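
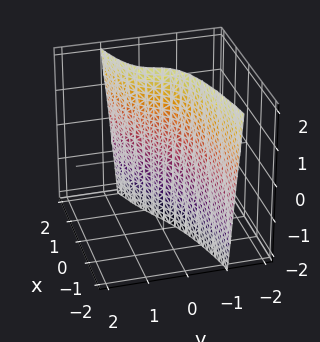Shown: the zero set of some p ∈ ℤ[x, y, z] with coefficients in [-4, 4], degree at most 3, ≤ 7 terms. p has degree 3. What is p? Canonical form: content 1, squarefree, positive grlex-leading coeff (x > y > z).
First, degree: the shape is more complex than any degree-2 surface, so deg p = 3.
Then, checking where it meets the axes: it misses every integer gridline on the z-axis.
Finally, putting this together gives p.

3*y^3 - y*z - 3*x + 3*y + 2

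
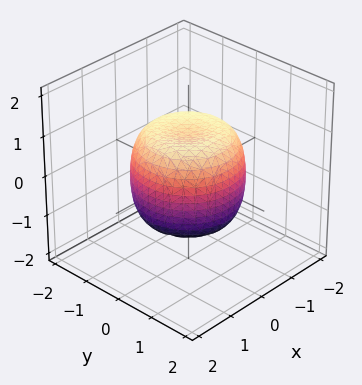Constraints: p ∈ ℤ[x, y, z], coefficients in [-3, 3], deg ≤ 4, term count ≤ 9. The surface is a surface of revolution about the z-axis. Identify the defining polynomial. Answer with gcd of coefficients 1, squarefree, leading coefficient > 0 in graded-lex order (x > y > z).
x^4 + 2*x^2*y^2 + y^4 - x^2 - y^2 + z^2 - 1

First, degree: a generic line meets the surface in up to 4 points, so deg p = 4.
Next, symmetries: the surface is invariant under rotation about z: p = q(x² + y², z).
Next, checking where it meets the axes: a circular section at z = -1 has radius exactly 1; the z-axis gridline crossings are at z ∈ {-1, 1}.
Finally, solving for integer coefficients yields p as stated.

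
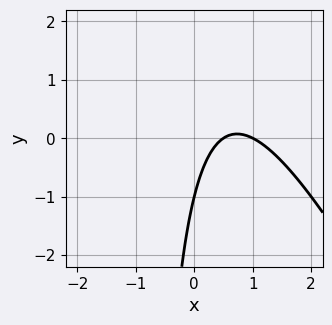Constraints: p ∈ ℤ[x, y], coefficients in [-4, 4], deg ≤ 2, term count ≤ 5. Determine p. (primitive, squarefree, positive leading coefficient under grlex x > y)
2*x^2 + x*y - 3*x + y + 1

First, degree: no degree-1 curve has this shape, so deg p = 2.
Then, reading off the gridlines: it meets the y-axis at y = -1 (among the integer gridlines); it meets the x-axis at x = 1 (among the integer gridlines).
Finally, solving for integer coefficients yields p as stated.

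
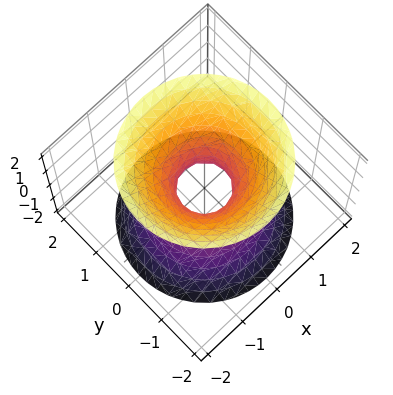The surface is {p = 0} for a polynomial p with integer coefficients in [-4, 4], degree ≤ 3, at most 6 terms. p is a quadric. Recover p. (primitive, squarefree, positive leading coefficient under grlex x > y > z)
3*x^2 + 3*y^2 - 2*z^2 - 1

First, the degree is 2 — an hourglass — one-sheet hyperboloid; a quadric.
Next, symmetries: mirror symmetry z ↦ −z ⇒ only even powers of z; every cross-section ⟂ z is a circle, so x, y appear only via x² + y².
Next, against the integer gridlines: the surface avoids every integer z-axis point in the box; a circular section at z = 1 has radius exactly 1.
Finally, putting this together gives p.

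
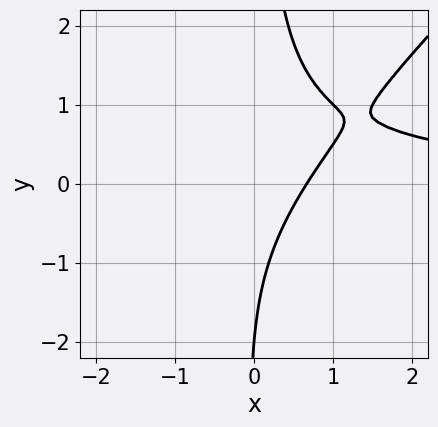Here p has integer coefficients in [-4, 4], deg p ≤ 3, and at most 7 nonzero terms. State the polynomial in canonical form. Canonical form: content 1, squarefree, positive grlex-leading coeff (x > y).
The degree is 3 — a generic line meets the curve in up to 3 points.
From the visible intercepts: one y-axis crossing is at y = -2.
Fitting integer coefficients to these (and the overall shape) gives p.

2*x^2*y - 2*x*y^2 - 3*x + y + 2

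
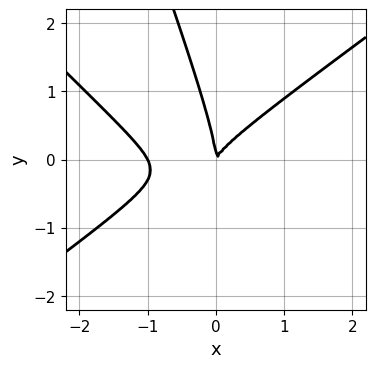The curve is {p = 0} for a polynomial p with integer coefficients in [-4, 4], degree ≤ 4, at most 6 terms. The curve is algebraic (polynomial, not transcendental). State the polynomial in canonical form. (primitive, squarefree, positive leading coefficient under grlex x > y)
(a) deg p = 3. A generic line meets the curve in up to 3 points.
(b) Reading off the gridlines: the x-axis gridline crossings are at x ∈ {-1, 0}; one y-axis crossing is at y = 0.
(c) The integer polynomial consistent with all of this is the stated p.

2*x^3 - 3*x*y^2 - y^3 + 2*x^2 - x*y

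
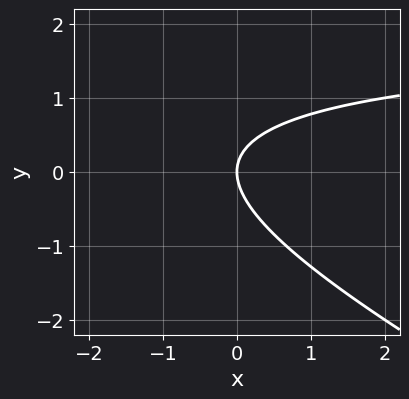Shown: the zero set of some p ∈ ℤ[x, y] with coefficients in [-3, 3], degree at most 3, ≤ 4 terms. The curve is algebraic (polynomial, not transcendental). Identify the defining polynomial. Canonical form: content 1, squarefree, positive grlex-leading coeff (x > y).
(a) deg p = 2. The shape is more complex than any degree-1 curve.
(b) Reading off the gridlines: it meets the x-axis at x = 0 (among the integer gridlines); it crosses the y-axis at the gridline y = 0.
(c) Together with the visible shape, these determine p as stated.

x*y + 2*y^2 - 2*x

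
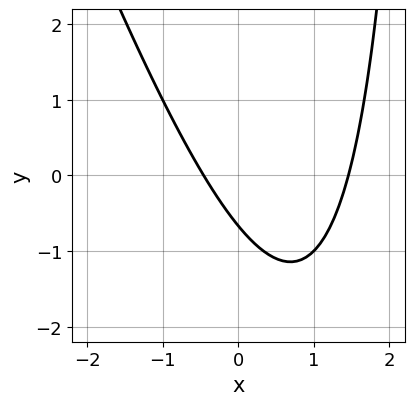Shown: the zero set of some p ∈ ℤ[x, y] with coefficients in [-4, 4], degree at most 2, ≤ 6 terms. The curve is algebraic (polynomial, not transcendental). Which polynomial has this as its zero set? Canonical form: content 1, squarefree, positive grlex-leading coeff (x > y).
3*x^2 + x*y - 3*x - 3*y - 2

1. deg p = 2. A generic line meets the curve in up to 2 points.
2. The integer polynomial consistent with all of this is the stated p.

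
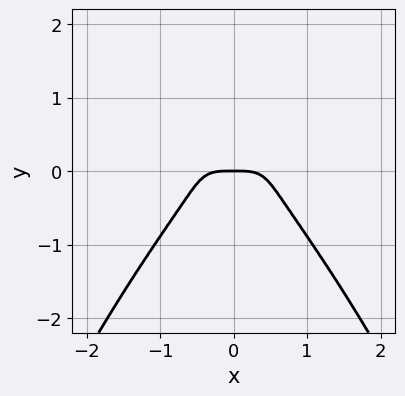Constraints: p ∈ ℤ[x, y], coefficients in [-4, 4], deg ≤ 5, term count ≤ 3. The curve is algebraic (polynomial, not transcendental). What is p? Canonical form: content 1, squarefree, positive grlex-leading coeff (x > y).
3*x^4 + 3*y^3 + y

deg p = 4.
Symmetries: mirror symmetry x ↦ −x ⇒ only even powers of x.
From the axis intercepts and sections: one x-axis crossing is at x = 0; it meets the y-axis at y = 0 (among the integer gridlines).
Matching integer coefficients to the picture gives p.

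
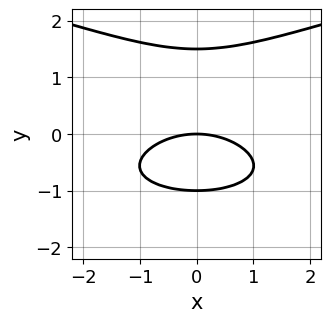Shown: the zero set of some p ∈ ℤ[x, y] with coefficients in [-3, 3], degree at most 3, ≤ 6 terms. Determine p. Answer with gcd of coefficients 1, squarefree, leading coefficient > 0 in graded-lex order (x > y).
(a) deg p = 3. The shape is more complex than any degree-2 curve.
(b) Symmetries: it's symmetric under x → −x, forcing even powers of x.
(c) Checking where it meets the axes: it crosses the x-axis at the gridline x = 0; among the integer gridlines, it crosses the y-axis at y ∈ {-1, 0}.
(d) Together with the visible shape, these determine p as stated.

2*y^3 - x^2 - y^2 - 3*y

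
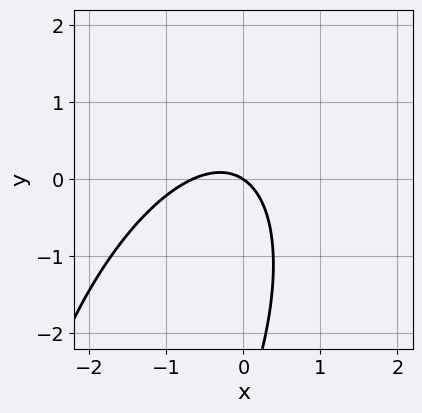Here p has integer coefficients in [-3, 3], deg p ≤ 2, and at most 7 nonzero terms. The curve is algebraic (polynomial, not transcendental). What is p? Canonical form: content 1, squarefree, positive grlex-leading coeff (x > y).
3*x^2 - 2*x*y + y^2 + 2*x + 3*y

1. Degree: a generic line meets the curve in up to 2 points, so deg p = 2.
2. From the axis intercepts and sections: one x-axis crossing is at x = 0; it crosses the y-axis at the gridline y = 0.
3. Putting this together gives p.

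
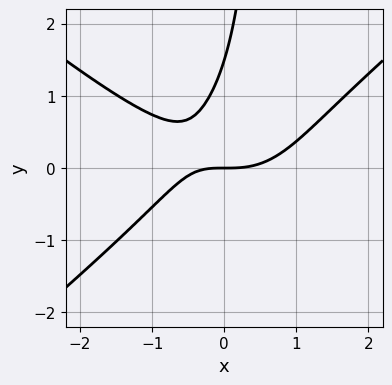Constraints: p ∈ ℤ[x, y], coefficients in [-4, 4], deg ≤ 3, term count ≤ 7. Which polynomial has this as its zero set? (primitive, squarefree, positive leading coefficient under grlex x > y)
2*x^3 - 3*x*y^2 - 2*x*y + 2*y^2 - 3*y

First, the degree is 3 — the shape is more complex than any degree-2 curve.
Then, against the integer gridlines: one y-axis crossing is at y = 0; one x-axis crossing is at x = 0.
Finally, fitting integer coefficients to these (and the overall shape) gives p.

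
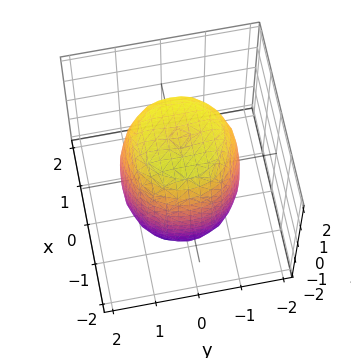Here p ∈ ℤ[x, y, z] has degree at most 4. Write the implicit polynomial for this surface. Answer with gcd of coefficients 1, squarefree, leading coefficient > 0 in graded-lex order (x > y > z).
2*x^4 + 4*x^2*y^2 + 2*y^4 - 2*x^2 - 2*y^2 + z^2 - 3

First, degree: no degree-3 surface has this shape, so deg p = 4.
Next, symmetry: the z-axis is an axis of rotation, so x and y enter only as x² + y².
Then, reading off the gridlines: a circular section at z = 1 has radius between 1 and 2.
Finally, together with the visible shape, these determine p as stated.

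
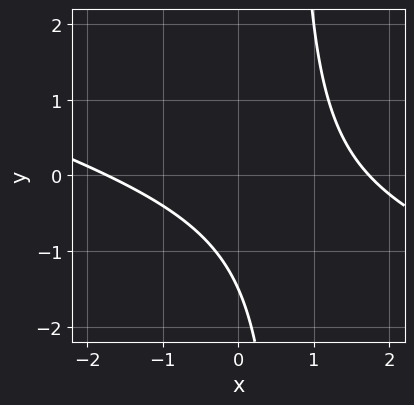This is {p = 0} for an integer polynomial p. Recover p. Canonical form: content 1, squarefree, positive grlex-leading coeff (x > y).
First, the degree is 2 — a generic line meets the curve in up to 2 points.
Finally, solving for integer coefficients yields p as stated.

x^2 + 3*x*y - 2*y - 3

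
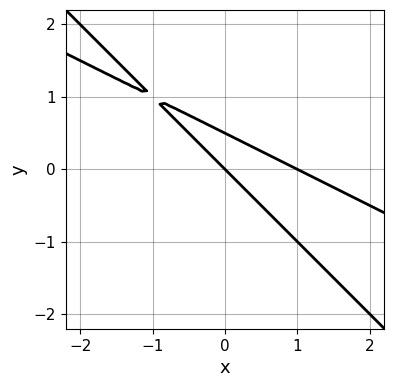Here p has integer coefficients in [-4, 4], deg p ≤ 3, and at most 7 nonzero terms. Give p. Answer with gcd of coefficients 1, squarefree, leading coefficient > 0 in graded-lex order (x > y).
x^2 + 3*x*y + 2*y^2 - x - y

First, degree: no degree-1 curve has this shape, so deg p = 2.
Next, checking where it meets the axes: it meets the y-axis at y = 0 (among the integer gridlines); the x-axis gridline crossings are at x ∈ {0, 1}.
Finally, putting this together gives p.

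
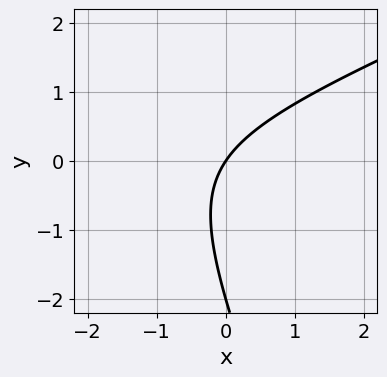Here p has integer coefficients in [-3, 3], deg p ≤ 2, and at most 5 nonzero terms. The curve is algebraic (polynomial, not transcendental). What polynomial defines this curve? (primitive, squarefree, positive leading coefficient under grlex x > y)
deg p = 2.
Observable constraints: among the integer gridlines, it crosses the y-axis at y ∈ {-2, 0}; it crosses the x-axis at the gridline x = 0.
Together with the visible shape, these determine p as stated.

x^2 - 2*x*y - y^2 + 3*x - 2*y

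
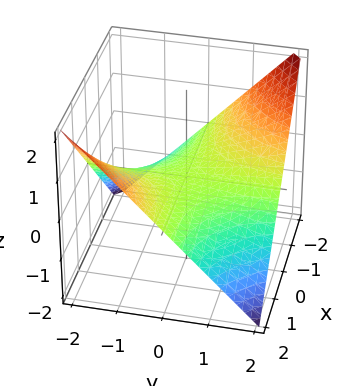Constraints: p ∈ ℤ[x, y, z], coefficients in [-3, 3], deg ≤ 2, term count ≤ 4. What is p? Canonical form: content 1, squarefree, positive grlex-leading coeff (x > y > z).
x*y + 2*z

First, the degree is 2 — a saddle surface; a quadric.
Next, observable constraints: it meets the z-axis at z = 0 (among the integer gridlines); every point of the x-axis in the box is on the surface; the visible y-axis segment lies entirely on the surface.
Finally, the integer polynomial consistent with all of this is the stated p.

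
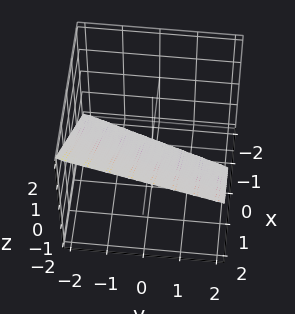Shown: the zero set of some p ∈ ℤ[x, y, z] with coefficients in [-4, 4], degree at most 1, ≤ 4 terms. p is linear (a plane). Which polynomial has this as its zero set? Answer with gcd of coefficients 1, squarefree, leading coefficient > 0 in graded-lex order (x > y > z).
3*x - y - 3*z - 2

First, deg p = 1. The surface is flat (a plane).
Then, from the visible intercepts: it meets the y-axis at y = -2 (among the integer gridlines).
Finally, putting this together gives p.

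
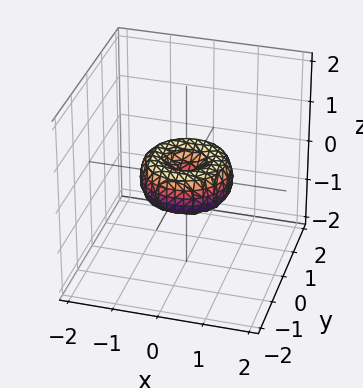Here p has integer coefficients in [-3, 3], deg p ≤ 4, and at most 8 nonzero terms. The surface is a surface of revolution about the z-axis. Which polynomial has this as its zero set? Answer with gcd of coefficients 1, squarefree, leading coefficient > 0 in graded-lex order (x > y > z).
Degree: no degree-3 surface has this shape, so deg p = 4.
Symmetry: the surface is invariant under rotation about z: p = q(x² + y², z).
From the axis intercepts and sections: a circular section at z = 0 has radius exactly 1; among the integer gridlines, it crosses the y-axis at y ∈ {-1, 0, 1}.
Solving for integer coefficients yields p as stated. Check: (-1, 0, 0) on the x-axis lies on the surface, and p(-1, 0, 0) = 0. ✓

x^4 + 2*x^2*y^2 + y^4 - x^2 - y^2 + z^2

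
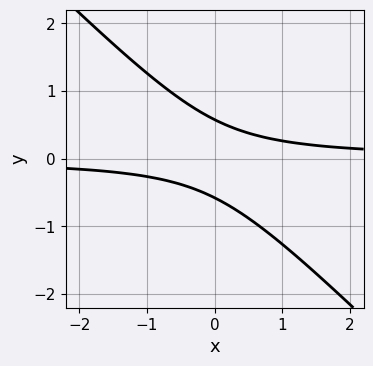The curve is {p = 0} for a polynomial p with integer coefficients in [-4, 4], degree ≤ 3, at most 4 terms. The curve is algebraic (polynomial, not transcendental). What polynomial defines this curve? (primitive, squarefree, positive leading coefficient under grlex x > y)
3*x*y + 3*y^2 - 1

1. The degree is 2 — the shape is more complex than any degree-1 curve.
2. Observable constraints: it misses every integer gridline on the x-axis.
3. Fitting integer coefficients to these (and the overall shape) gives p.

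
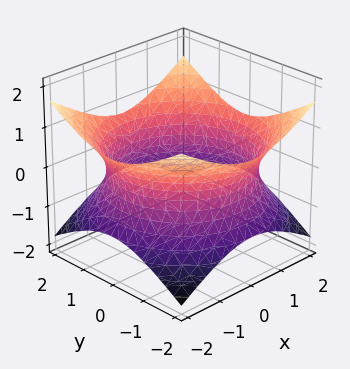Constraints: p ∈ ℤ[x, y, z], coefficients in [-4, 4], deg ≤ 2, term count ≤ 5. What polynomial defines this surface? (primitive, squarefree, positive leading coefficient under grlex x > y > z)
1. The degree is 2 — an hourglass — one-sheet hyperboloid; a quadric.
2. Symmetries: every cross-section ⟂ z is a circle, so x, y appear only via x² + y²; the z ↦ −z reflection is a symmetry, so z appears only in even powers.
3. From the visible intercepts: a circular section at z = 0 has radius between 1 and 2; it misses every integer gridline on the z-axis.
4. Together with the visible shape, these determine p as stated.

x^2 + y^2 - 2*z^2 - 3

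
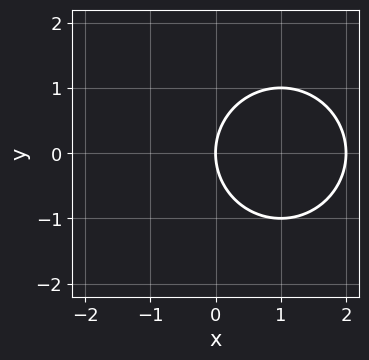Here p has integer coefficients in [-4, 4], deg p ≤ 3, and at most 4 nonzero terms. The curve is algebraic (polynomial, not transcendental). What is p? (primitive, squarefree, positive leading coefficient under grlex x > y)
First, degree: no degree-1 curve has this shape, so deg p = 2.
Next, symmetries: the y ↦ −y reflection is a symmetry, so y appears only in even powers.
Then, reading off the gridlines: among the integer gridlines, it crosses the x-axis at x ∈ {0, 2}; it meets the y-axis at y = 0 (among the integer gridlines).
Finally, together with the visible shape, these determine p as stated.

x^2 + y^2 - 2*x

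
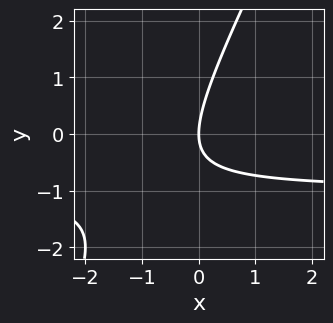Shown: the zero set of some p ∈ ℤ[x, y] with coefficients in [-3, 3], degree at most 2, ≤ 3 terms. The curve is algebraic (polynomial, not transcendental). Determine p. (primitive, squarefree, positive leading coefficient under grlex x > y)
2*x*y - y^2 + 2*x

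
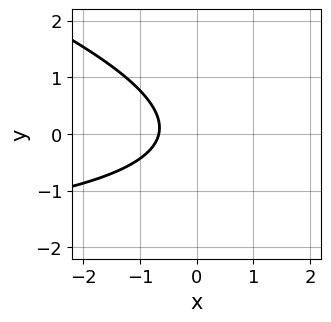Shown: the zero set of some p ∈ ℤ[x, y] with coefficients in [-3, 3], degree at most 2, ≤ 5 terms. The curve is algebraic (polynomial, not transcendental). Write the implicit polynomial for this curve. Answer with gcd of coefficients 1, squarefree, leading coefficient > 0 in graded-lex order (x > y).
x*y + 3*y^2 + 3*x + 2

deg p = 2. A generic line meets the curve in up to 2 points.
Against the integer gridlines: it misses every integer gridline on the y-axis.
Assembling these constraints gives the stated polynomial.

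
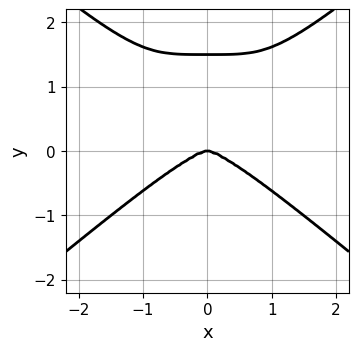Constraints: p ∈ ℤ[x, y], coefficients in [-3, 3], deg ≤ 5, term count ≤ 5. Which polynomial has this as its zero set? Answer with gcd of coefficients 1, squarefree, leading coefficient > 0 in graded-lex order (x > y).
x^4 - 2*y^4 + 3*y^3

First, degree: no degree-3 curve has this shape, so deg p = 4.
Then, symmetries: mirror symmetry x ↦ −x ⇒ only even powers of x.
Next, against the integer gridlines: one x-axis crossing is at x = 0; it meets the y-axis at y = 0 (among the integer gridlines).
Finally, fitting integer coefficients to these (and the overall shape) gives p.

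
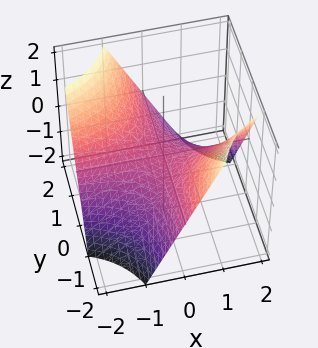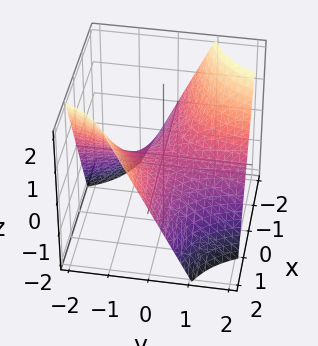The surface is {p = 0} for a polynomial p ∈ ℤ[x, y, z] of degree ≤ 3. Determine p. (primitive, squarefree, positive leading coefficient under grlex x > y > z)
x*y + z

Degree: a hyperbolic paraboloid; a quadric, so deg p = 2.
Reading off the gridlines: every point of the x-axis in the box is on the surface; it meets the z-axis at z = 0 (among the integer gridlines); every point of the y-axis in the box is on the surface.
Together with the visible shape, these determine p as stated.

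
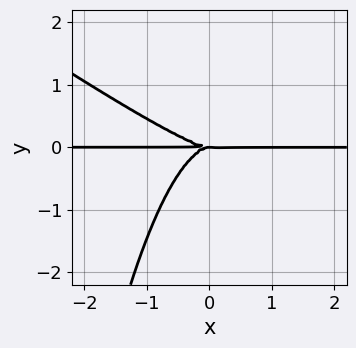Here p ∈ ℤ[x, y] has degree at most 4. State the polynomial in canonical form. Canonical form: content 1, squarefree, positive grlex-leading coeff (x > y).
(a) The degree is 4 — a generic line meets the curve in up to 4 points.
(b) Observable constraints: it crosses the y-axis at the gridline y = 0; every point of the x-axis in the box is on the curve.
(c) Solving for integer coefficients yields p as stated.

2*x^3*y + 3*x^2*y^2 + 3*y^3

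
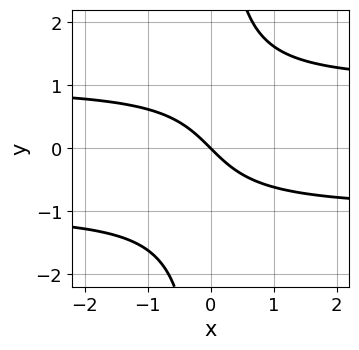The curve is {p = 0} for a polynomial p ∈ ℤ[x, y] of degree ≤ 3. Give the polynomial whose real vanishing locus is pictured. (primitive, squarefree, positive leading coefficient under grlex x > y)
x*y^2 - x - y

The degree is 3 — a generic line meets the curve in up to 3 points.
Checking where it meets the axes: it crosses the x-axis at the gridline x = 0; one y-axis crossing is at y = 0.
Matching integer coefficients to the picture gives p.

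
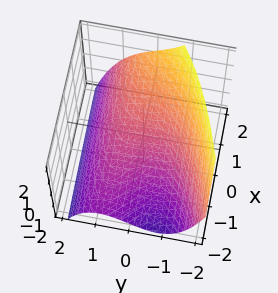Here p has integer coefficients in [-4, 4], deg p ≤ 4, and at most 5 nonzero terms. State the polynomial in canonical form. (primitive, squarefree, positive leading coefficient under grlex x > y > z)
First, deg p = 3.
Next, reading off the gridlines: it crosses the y-axis at the gridline y = 0; it crosses the z-axis at the gridline z = 0; one x-axis crossing is at x = 0.
Finally, these observations pin down the coefficients.

y^3 + x*y - 2*x + 3*z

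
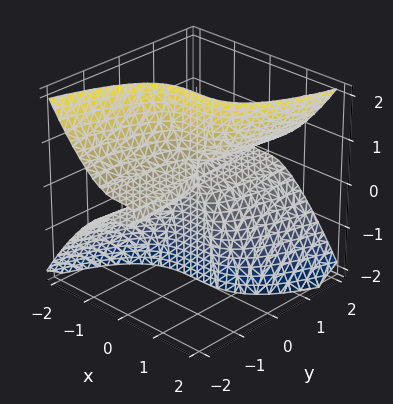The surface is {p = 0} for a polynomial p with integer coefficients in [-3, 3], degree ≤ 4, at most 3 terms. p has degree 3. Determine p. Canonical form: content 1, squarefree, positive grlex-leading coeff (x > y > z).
2*x^3 - 2*y*z^2 + y*z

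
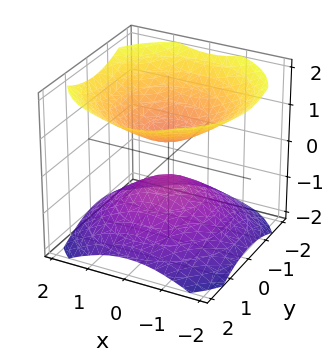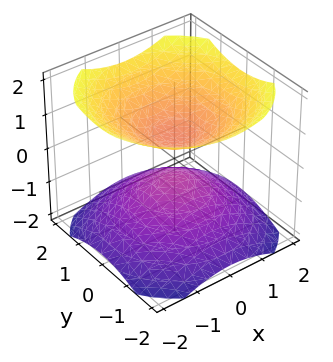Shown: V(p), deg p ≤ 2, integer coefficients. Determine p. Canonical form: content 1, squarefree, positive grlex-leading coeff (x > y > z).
I count 2 distinct pieces. They look like related sheets of one shape, so recover p as a whole.
The degree is 2 — a generic line meets the surface in up to 2 points.
Symmetries: rotational symmetry about the z-axis ⇒ p depends on x, y only through x² + y².
Checking where it meets the axes: the surface avoids every integer y-axis point in the box; the surface avoids every integer x-axis point in the box; a circular section at z = 1 has radius exactly 1.
Solving for integer coefficients yields p as stated.

2*x^2 + 2*y^2 - 3*z^2 + 1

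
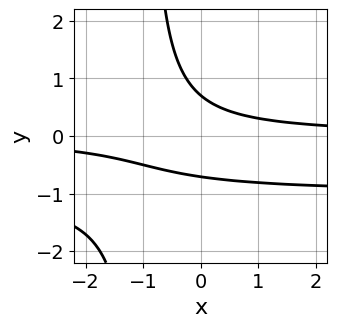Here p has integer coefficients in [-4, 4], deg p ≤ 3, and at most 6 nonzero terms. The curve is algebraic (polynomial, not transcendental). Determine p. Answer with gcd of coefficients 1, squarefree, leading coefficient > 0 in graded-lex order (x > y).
1. deg p = 3. No degree-2 curve has this shape.
2. Reading off the gridlines: no x-intercept at any integer in the box.
3. The integer polynomial consistent with all of this is the stated p.

2*x*y^2 + 2*x*y + 2*y^2 - 1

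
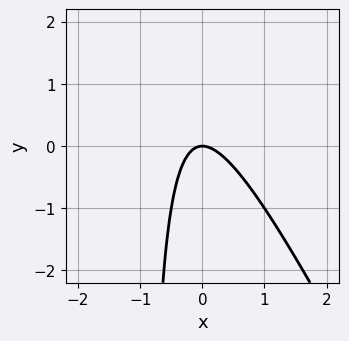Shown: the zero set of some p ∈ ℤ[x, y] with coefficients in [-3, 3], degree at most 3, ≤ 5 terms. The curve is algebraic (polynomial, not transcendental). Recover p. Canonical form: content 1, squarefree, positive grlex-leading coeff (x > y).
2*x^2 + x*y + y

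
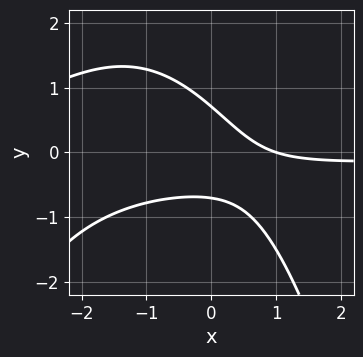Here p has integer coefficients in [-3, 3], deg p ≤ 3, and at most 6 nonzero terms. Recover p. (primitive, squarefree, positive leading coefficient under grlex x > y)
1. The degree is 3 — no degree-2 curve has this shape.
2. From the axis intercepts and sections: one x-axis crossing is at x = 1.
3. The integer polynomial consistent with all of this is the stated p.

x^2*y + 2*x*y + 2*y^2 + x - 1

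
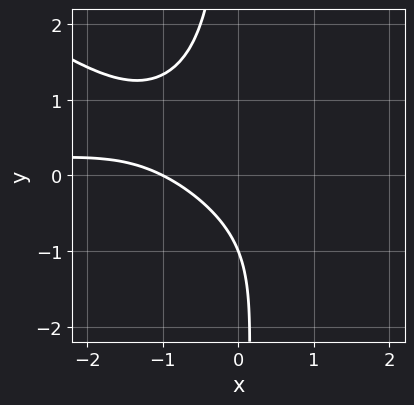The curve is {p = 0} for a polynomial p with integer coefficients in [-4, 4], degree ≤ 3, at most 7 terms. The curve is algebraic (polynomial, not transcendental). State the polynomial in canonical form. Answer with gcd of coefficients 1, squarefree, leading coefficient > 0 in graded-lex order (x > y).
2*x^2*y + 3*x*y^2 + 2*x + 2*y + 2

First, degree: a generic line meets the curve in up to 3 points, so deg p = 3.
Then, reading off the gridlines: one x-axis crossing is at x = -1; it crosses the y-axis at the gridline y = -1.
Finally, putting this together gives p.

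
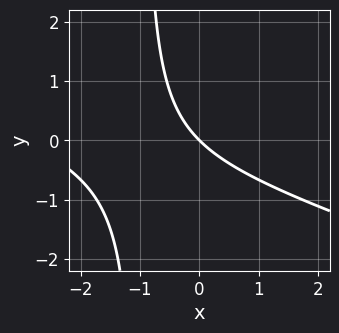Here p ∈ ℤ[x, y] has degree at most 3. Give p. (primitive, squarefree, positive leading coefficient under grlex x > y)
x^2 + 3*x*y + 3*x + 3*y

First, deg p = 2. No degree-1 curve has this shape.
Next, checking where it meets the axes: it crosses the y-axis at the gridline y = 0; one x-axis crossing is at x = 0.
Finally, matching integer coefficients to the picture gives p.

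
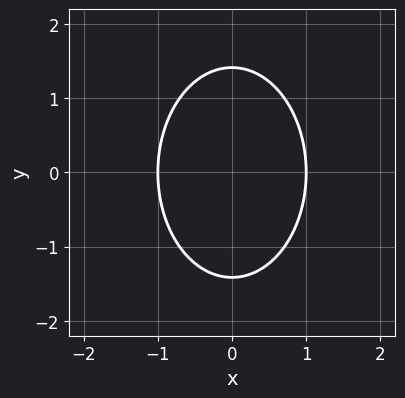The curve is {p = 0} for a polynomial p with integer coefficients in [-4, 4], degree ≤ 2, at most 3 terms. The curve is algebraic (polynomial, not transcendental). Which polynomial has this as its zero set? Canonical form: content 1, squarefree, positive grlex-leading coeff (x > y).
1. The degree is 2 — no degree-1 curve has this shape.
2. Symmetries: the y ↦ −y reflection is a symmetry, so y appears only in even powers; mirror symmetry x ↦ −x ⇒ only even powers of x.
3. From the visible intercepts: the x-axis gridline crossings are at x ∈ {-1, 1}.
4. Fitting integer coefficients to these (and the overall shape) gives p.

2*x^2 + y^2 - 2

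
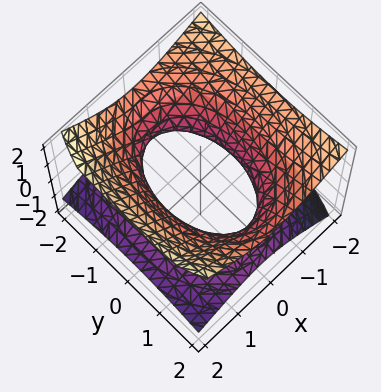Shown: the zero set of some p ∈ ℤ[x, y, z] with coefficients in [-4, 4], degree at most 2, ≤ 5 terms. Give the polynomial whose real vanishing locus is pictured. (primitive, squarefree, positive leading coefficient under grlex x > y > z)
2*x^2 + x*z + y^2 - 3*z^2 - 2

(a) The degree is 2 — a generic line meets the surface in up to 2 points.
(b) From the axis intercepts and sections: it misses every integer gridline on the z-axis; the x-axis gridline crossings are at x ∈ {-1, 1}.
(c) Fitting integer coefficients to these (and the overall shape) gives p.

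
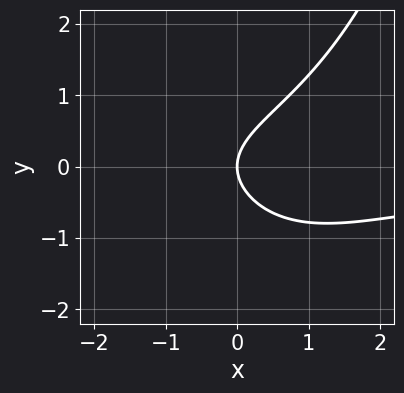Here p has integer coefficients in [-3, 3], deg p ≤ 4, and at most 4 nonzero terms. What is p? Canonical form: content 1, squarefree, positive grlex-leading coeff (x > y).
1. Degree: the shape is more complex than any degree-2 curve, so deg p = 3.
2. Observable constraints: it crosses the y-axis at the gridline y = 0; it crosses the x-axis at the gridline x = 0.
3. Fitting integer coefficients to these (and the overall shape) gives p.

x^2*y - 2*y^2 + 2*x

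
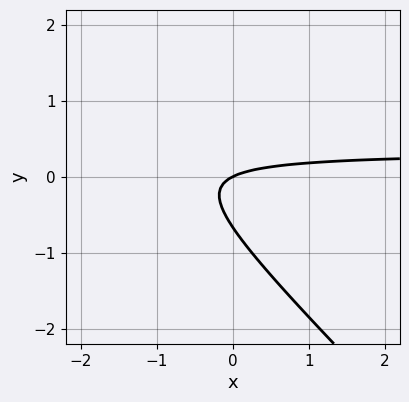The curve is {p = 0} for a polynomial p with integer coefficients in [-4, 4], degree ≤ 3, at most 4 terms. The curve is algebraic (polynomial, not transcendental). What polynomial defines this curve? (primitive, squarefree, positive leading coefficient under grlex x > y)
3*x*y + 3*y^2 - x + 2*y

(a) The degree is 2 — no degree-1 curve has this shape.
(b) Checking where it meets the axes: one x-axis crossing is at x = 0; one y-axis crossing is at y = 0.
(c) Fitting integer coefficients to these (and the overall shape) gives p.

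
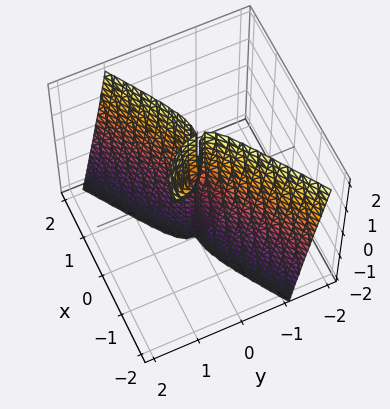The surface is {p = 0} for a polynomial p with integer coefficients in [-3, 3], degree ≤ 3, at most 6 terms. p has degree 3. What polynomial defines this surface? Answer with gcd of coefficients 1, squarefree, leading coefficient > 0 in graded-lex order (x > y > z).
x^3 - x*y^2 - x*y*z - 2*y^3

I count 2 distinct pieces. Treating them together as one polynomial.
deg p = 3. No degree-2 surface has this shape.
Observable constraints: it crosses the x-axis at the gridline x = 0; every point of the z-axis in the box is on the surface; it crosses the y-axis at the gridline y = 0.
These observations pin down the coefficients.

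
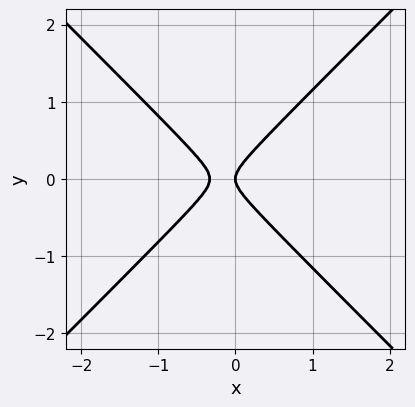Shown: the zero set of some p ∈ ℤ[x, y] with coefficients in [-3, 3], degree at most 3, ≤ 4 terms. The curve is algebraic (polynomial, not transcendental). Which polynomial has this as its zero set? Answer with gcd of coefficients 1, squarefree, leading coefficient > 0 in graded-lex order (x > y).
3*x^2 - 3*y^2 + x

(a) The degree is 2 — a generic line meets the curve in up to 2 points.
(b) Symmetries: mirror symmetry y ↦ −y ⇒ only even powers of y.
(c) From the axis intercepts and sections: one x-axis crossing is at x = 0; it meets the y-axis at y = 0 (among the integer gridlines).
(d) Solving for integer coefficients yields p as stated.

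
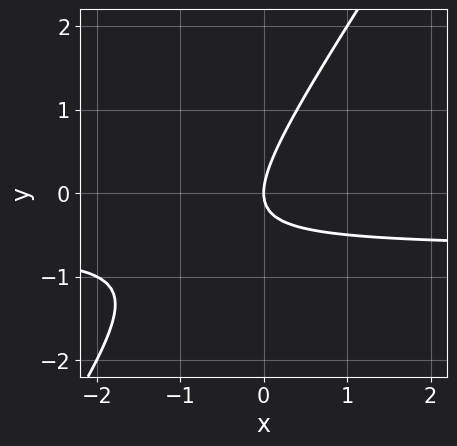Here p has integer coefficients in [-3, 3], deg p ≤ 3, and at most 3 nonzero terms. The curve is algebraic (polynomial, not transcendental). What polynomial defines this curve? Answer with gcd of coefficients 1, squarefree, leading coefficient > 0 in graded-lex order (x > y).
3*x*y - 2*y^2 + 2*x

First, the degree is 2 — a generic line meets the curve in up to 2 points.
Then, observable constraints: it crosses the y-axis at the gridline y = 0; one x-axis crossing is at x = 0.
Finally, matching integer coefficients to the picture gives p.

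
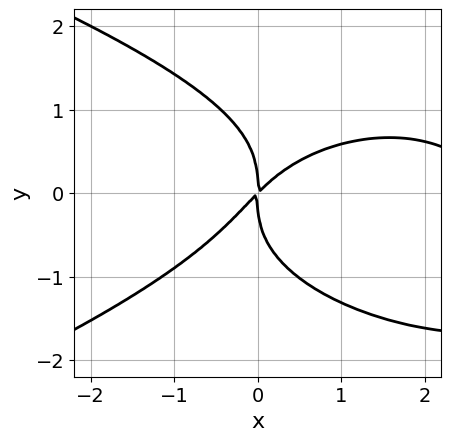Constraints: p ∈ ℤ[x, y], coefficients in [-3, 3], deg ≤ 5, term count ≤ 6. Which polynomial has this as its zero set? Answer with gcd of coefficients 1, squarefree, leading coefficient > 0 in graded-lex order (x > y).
(a) Degree: a generic line meets the curve in up to 4 points, so deg p = 4.
(b) Checking where it meets the axes: it crosses the x-axis at the gridline x = 0; one y-axis crossing is at y = 0.
(c) Matching integer coefficients to the picture gives p.

2*y^4 + x^3 - 3*x^2 + 3*x*y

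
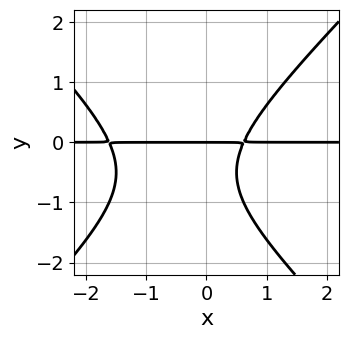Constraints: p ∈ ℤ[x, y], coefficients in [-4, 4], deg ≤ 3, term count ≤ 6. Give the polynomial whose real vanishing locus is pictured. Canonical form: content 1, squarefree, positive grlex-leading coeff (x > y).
x^2*y - y^3 + x*y - y^2 - y

First, deg p = 3. No degree-2 curve has this shape.
Next, checking where it meets the axes: every point of the x-axis in the box is on the curve; one y-axis crossing is at y = 0.
Finally, these observations pin down the coefficients.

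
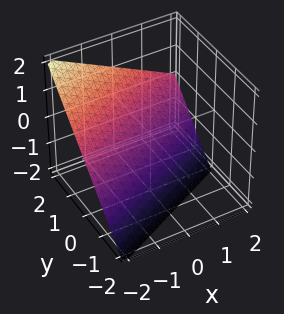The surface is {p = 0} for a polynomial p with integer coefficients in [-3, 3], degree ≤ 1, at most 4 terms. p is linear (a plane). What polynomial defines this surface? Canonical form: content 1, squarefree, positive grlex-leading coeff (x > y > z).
(a) The degree is 1 — every cross-section is a straight line — this is a plane.
(b) Observable constraints: one y-axis crossing is at y = 1; it meets the z-axis at z = -1 (among the integer gridlines); it crosses the x-axis at the gridline x = -2.
(c) Assembling these constraints gives the stated polynomial.

x - 2*y + 2*z + 2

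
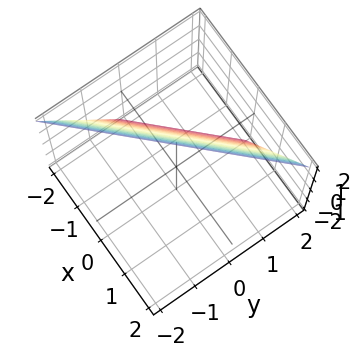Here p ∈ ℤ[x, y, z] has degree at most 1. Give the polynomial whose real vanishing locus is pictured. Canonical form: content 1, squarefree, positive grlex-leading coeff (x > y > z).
(a) deg p = 1. Every cross-section is a straight line — this is a plane.
(b) Checking where it meets the axes: it meets the z-axis at z = 2 (among the integer gridlines); it crosses the x-axis at the gridline x = -1; it meets the y-axis at y = 1 (among the integer gridlines).
(c) Together with the visible shape, these determine p as stated.

2*x - 2*y - z + 2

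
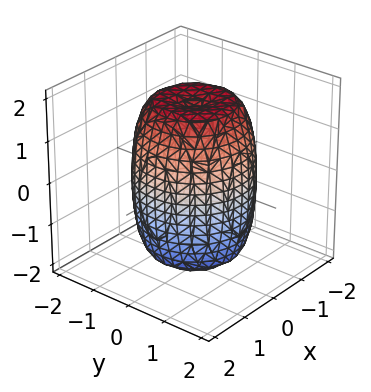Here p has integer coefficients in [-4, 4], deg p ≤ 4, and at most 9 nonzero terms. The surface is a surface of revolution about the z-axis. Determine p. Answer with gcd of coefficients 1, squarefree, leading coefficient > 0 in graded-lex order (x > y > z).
2*x^4 + 4*x^2*y^2 + 2*y^4 - 2*x^2 - 2*y^2 + z^2 - 3

The degree is 4 — a generic line meets the surface in up to 4 points.
By symmetry, the surface is invariant under rotation about z: p = q(x² + y², z).
From the axis intercepts and sections: a circular section at z = -1 has radius between 1 and 2.
Assembling these constraints gives the stated polynomial.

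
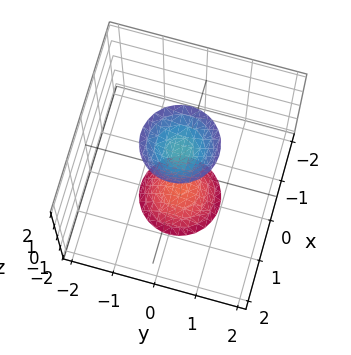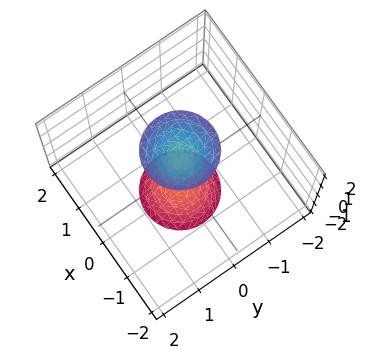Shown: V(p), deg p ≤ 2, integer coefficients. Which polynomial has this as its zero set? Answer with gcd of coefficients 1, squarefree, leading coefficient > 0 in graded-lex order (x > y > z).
(a) The picture has 2 separate pieces. They look like related sheets of one shape, so recover p as a whole.
(b) deg p = 2. Two sheets facing apart; a quadric.
(c) Symmetries: rotational symmetry about the z-axis ⇒ p depends on x, y only through x² + y²; the z ↦ −z reflection is a symmetry, so z appears only in even powers.
(d) From the visible intercepts: the surface avoids every integer y-axis point in the box; a circular section at z = 2 has radius between 0 and 1; the surface avoids every integer x-axis point in the box.
(e) Matching integer coefficients to the picture gives p.

3*x^2 + 3*y^2 - z^2 + 2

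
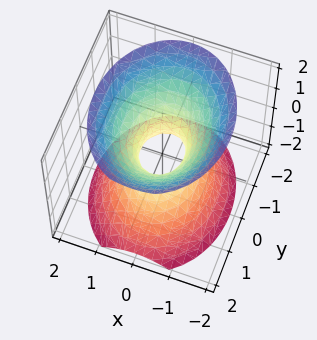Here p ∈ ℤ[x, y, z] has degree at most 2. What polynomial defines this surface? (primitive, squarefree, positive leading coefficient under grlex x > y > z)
1. Degree: an hourglass — one-sheet hyperboloid; a quadric, so deg p = 2.
2. Symmetries: mirror symmetry z ↦ −z ⇒ only even powers of z; the y ↦ −y reflection is a symmetry, so y appears only in even powers; mirror symmetry x ↦ −x ⇒ only even powers of x.
3. From the visible intercepts: no z-intercept at any integer in the box.
4. Fitting integer coefficients to these (and the overall shape) gives p.

3*x^2 + 2*y^2 - 2*z^2 - 1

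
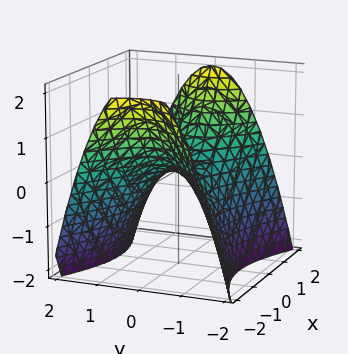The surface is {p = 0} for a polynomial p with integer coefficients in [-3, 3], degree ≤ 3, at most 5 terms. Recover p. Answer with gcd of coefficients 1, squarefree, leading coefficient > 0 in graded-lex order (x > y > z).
x^2 - 2*y^2 - 2*z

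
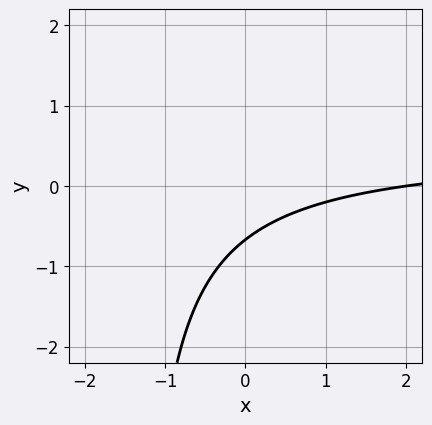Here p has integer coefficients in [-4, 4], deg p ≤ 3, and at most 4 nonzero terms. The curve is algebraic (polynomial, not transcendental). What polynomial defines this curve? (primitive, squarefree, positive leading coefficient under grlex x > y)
The degree is 2 — no degree-1 curve has this shape.
From the visible intercepts: it crosses the x-axis at the gridline x = 2.
Assembling these constraints gives the stated polynomial.

2*x*y - x + 3*y + 2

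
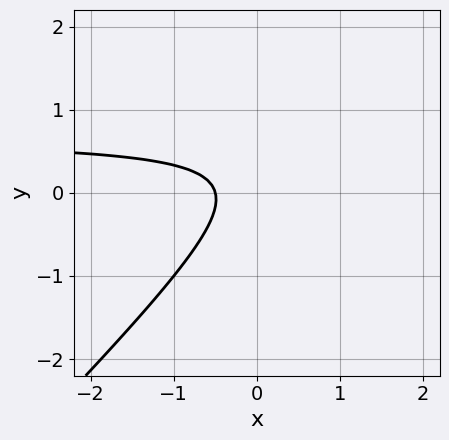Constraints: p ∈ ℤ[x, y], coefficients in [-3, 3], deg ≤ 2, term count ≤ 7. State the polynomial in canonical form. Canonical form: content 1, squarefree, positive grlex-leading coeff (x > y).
3*x*y - 3*y^2 - 2*x + y - 1

First, degree: no degree-1 curve has this shape, so deg p = 2.
Next, reading off the gridlines: no y-intercept at any integer in the box.
Finally, assembling these constraints gives the stated polynomial.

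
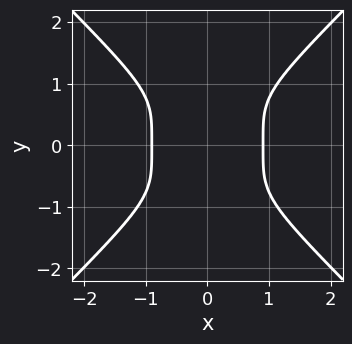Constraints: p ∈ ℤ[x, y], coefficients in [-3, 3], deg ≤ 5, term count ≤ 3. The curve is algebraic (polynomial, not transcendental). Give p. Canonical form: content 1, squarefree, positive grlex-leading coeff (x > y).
1. Degree: a generic line meets the curve in up to 4 points, so deg p = 4.
2. Symmetries: it's symmetric under x → −x, forcing even powers of x; it's symmetric under y → −y, forcing even powers of y.
3. Observable constraints: it misses every integer gridline on the y-axis.
4. Together with the visible shape, these determine p as stated.

3*x^4 - 3*y^4 - 2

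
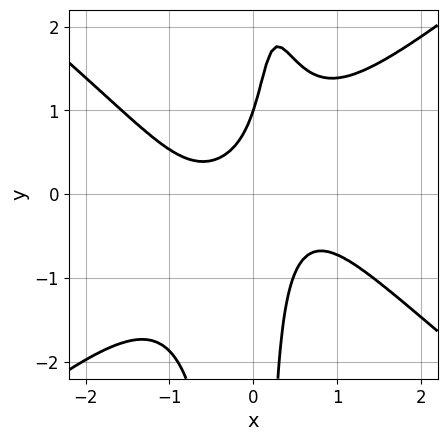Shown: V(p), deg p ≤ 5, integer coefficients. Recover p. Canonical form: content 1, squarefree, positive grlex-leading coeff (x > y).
First, deg p = 4. A generic line meets the curve in up to 4 points.
Next, reading off the gridlines: it crosses the y-axis at the gridline y = 1; the curve avoids every integer x-axis point in the box.
Finally, these observations pin down the coefficients.

2*x^4 - 3*x^2*y^2 + 3*x*y - y + 1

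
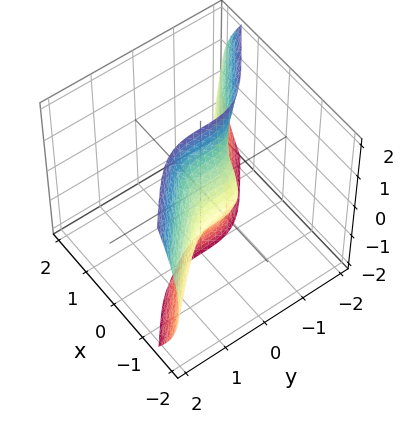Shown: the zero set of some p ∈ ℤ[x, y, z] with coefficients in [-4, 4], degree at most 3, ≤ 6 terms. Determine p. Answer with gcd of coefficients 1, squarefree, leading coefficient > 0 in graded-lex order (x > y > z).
3*x^3 + 3*x*z^2 + 3*y^3 + 1

1. Degree: no degree-2 surface has this shape, so deg p = 3.
2. Checking where it meets the axes: it misses every integer gridline on the z-axis.
3. Fitting integer coefficients to these (and the overall shape) gives p.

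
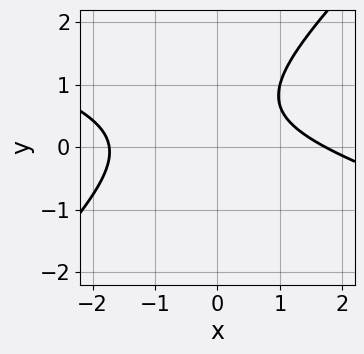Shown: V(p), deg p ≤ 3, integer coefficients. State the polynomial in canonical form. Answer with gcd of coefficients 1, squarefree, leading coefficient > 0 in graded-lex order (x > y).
x^2 + 2*x*y - 3*y^2 + 3*y - 3

1. deg p = 2. No degree-1 curve has this shape.
2. Observable constraints: it misses every integer gridline on the y-axis.
3. Together with the visible shape, these determine p as stated.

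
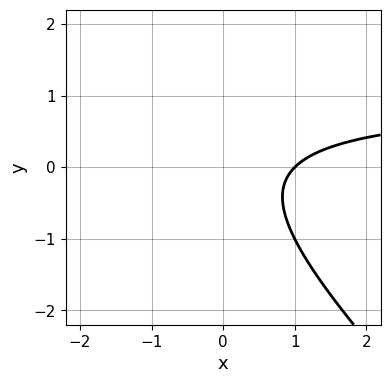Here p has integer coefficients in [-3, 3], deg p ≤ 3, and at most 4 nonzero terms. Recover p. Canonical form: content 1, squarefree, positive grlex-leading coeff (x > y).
x*y + y^2 - x + 1

1. Degree: no degree-1 curve has this shape, so deg p = 2.
2. Observable constraints: it meets the x-axis at x = 1 (among the integer gridlines); no y-intercept at any integer in the box.
3. These observations pin down the coefficients.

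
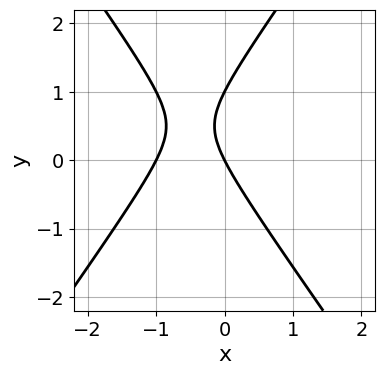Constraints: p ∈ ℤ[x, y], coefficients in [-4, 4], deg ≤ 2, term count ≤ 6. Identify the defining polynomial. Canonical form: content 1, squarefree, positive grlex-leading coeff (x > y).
2*x^2 - y^2 + 2*x + y

(a) The degree is 2 — a generic line meets the curve in up to 2 points.
(b) Observable constraints: among the integer gridlines, it crosses the x-axis at x ∈ {-1, 0}; the y-axis gridline crossings are at y ∈ {0, 1}.
(c) Fitting integer coefficients to these (and the overall shape) gives p.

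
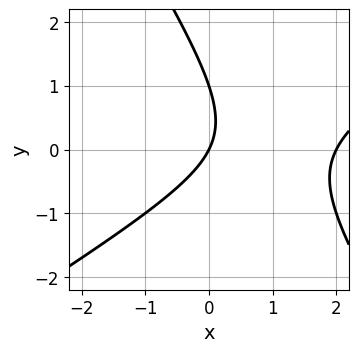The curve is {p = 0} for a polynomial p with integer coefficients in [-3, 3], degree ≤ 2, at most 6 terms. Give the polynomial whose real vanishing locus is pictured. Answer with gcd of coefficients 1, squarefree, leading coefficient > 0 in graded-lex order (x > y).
x^2 - x*y - y^2 - 2*x + y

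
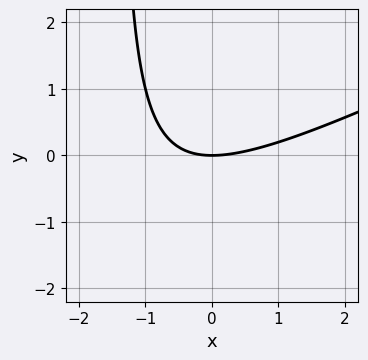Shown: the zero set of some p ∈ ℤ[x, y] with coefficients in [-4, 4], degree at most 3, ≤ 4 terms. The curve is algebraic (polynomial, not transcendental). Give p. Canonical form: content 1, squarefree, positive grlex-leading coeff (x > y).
x^2 - 2*x*y - 3*y

The degree is 2 — no degree-1 curve has this shape.
From the axis intercepts and sections: one y-axis crossing is at y = 0; one x-axis crossing is at x = 0.
Putting this together gives p.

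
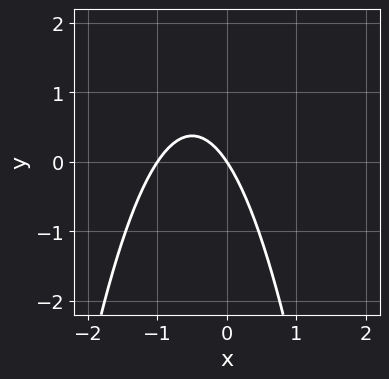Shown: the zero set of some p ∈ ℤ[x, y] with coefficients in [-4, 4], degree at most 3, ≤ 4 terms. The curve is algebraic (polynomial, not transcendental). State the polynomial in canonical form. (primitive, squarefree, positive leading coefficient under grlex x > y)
Degree: a generic line meets the curve in up to 2 points, so deg p = 2.
Against the integer gridlines: it crosses the y-axis at the gridline y = 0; among the integer gridlines, it crosses the x-axis at x ∈ {-1, 0}.
Together with the visible shape, these determine p as stated.

3*x^2 + 3*x + 2*y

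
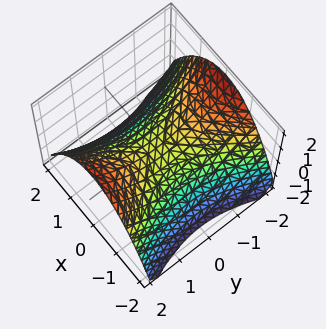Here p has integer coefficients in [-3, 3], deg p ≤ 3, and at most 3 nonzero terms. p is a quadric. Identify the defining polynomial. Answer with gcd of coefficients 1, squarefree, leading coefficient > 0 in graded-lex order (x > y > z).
2*x^2 - y^2 + 3*z

(a) Degree: a hyperbolic paraboloid; a quadric, so deg p = 2.
(b) Symmetries: the y ↦ −y reflection is a symmetry, so y appears only in even powers; it's symmetric under x → −x, forcing even powers of x.
(c) From the visible intercepts: it crosses the x-axis at the gridline x = 0; it meets the z-axis at z = 0 (among the integer gridlines); one y-axis crossing is at y = 0.
(d) Matching integer coefficients to the picture gives p.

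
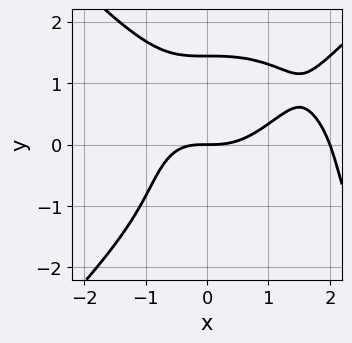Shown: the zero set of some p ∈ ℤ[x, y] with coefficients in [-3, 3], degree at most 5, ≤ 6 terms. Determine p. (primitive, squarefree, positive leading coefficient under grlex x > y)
x^4 - y^4 - 2*x^3 + 3*y

(a) The degree is 4 — the shape is more complex than any degree-3 curve.
(b) Against the integer gridlines: among the integer gridlines, it crosses the x-axis at x ∈ {0, 2}; one y-axis crossing is at y = 0.
(c) Matching integer coefficients to the picture gives p.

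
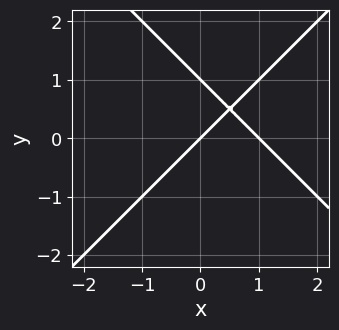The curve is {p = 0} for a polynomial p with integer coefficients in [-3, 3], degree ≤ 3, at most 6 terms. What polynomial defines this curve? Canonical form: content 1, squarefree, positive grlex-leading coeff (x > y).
x^2 - y^2 - x + y

The degree is 2 — the shape is more complex than any degree-1 curve.
Reading off the gridlines: among the integer gridlines, it crosses the y-axis at y ∈ {0, 1}; the x-axis gridline crossings are at x ∈ {0, 1}.
Solving for integer coefficients yields p as stated.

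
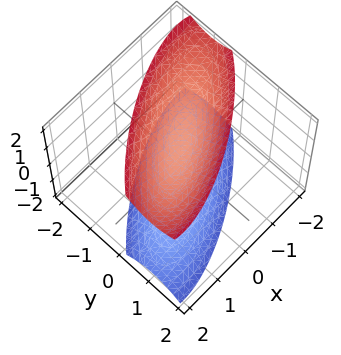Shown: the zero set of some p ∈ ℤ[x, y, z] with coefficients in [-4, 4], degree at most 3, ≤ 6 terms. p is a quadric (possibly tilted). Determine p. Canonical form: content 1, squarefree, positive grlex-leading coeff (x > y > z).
(a) The picture has 2 separate pieces. They look like related sheets of one shape, so recover p as a whole.
(b) The degree is 2 — a generic line meets the surface in up to 2 points.
(c) From the axis intercepts and sections: no x-intercept at any integer in the box; no y-intercept at any integer in the box.
(d) Together with the visible shape, these determine p as stated. Check: (0, 0, 1) on the z-axis lies on the surface, and p(0, 0, 1) = 0. ✓

x^2 - 2*x*y + 2*y^2 - z^2 + 1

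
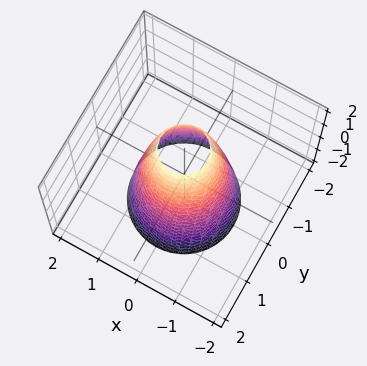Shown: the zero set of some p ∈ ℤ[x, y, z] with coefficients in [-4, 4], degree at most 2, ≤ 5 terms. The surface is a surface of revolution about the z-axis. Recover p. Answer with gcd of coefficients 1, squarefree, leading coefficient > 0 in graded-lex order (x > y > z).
1. Degree: a generic line meets the surface in up to 2 points, so deg p = 2.
2. Symmetries: rotational symmetry about the z-axis ⇒ p depends on x, y only through x² + y².
3. Reading off the gridlines: the y-axis gridline crossings are at y ∈ {-1, 1}; a circular section at z = 2 has radius between 0 and 1.
4. Together with the visible shape, these determine p as stated. Check: (1, 0, 0) on the x-axis lies on the surface, and p(1, 0, 0) = 0. ✓

3*x^2 + 3*y^2 + z - 3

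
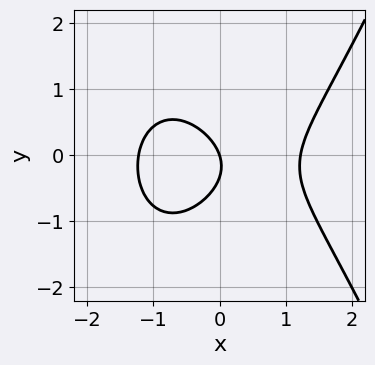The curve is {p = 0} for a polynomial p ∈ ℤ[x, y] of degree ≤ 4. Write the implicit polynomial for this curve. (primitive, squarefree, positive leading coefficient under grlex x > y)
1. Degree: the shape is more complex than any degree-2 curve, so deg p = 3.
2. From the visible intercepts: it crosses the y-axis at the gridline y = 0; it meets the x-axis at x = 0 (among the integer gridlines).
3. Assembling these constraints gives the stated polynomial.

2*x^3 - 3*y^2 - 3*x - y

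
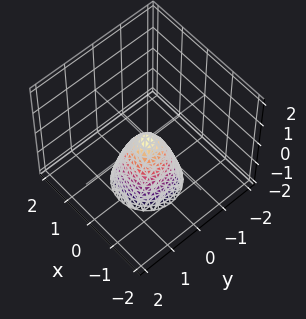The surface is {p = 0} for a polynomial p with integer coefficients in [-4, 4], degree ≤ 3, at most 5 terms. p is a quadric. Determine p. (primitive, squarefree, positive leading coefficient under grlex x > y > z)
The degree is 2 — a single bowl opening along one axis; a quadric.
Symmetries: rotational symmetry about the z-axis ⇒ p depends on x, y only through x² + y².
From the axis intercepts and sections: one y-axis crossing is at y = 0; a circular section at z = -2 has radius exactly 1.
The integer polynomial consistent with all of this is the stated p.

2*x^2 + 2*y^2 + z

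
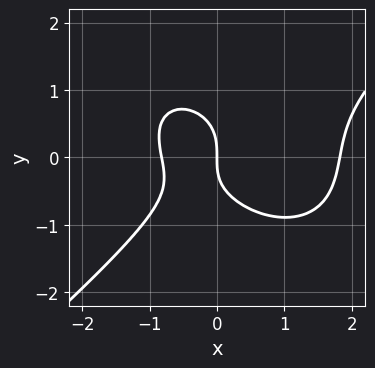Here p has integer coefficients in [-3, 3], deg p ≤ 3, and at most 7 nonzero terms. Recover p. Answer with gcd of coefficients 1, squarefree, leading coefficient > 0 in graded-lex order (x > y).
2*x^3 - 3*y^3 - 2*x^2 - x*y - 3*x

(a) Degree: the shape is more complex than any degree-2 curve, so deg p = 3.
(b) Observable constraints: one x-axis crossing is at x = 0; it meets the y-axis at y = 0 (among the integer gridlines).
(c) Solving for integer coefficients yields p as stated.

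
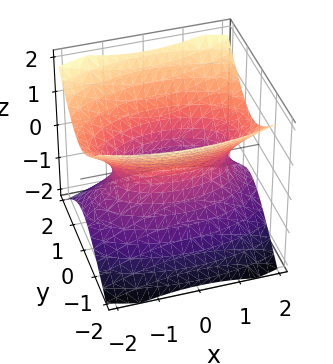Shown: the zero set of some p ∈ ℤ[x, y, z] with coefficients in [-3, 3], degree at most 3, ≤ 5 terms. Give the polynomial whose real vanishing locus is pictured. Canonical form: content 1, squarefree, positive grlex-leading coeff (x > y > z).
(a) Degree: an hourglass — one-sheet hyperboloid; a quadric, so deg p = 2.
(b) Symmetries: mirror symmetry x ↦ −x ⇒ only even powers of x; mirror symmetry z ↦ −z ⇒ only even powers of z; it's symmetric under y → −y, forcing even powers of y.
(c) Observable constraints: the surface avoids every integer z-axis point in the box.
(d) Solving for integer coefficients yields p as stated.

x^2 + 3*y^2 - 3*z^2 - 2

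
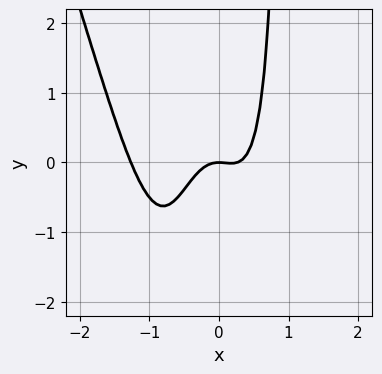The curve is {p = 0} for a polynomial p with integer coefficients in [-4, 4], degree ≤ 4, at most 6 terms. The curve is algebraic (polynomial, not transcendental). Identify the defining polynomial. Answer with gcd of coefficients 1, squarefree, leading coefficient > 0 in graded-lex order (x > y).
(a) deg p = 4. A generic line meets the curve in up to 4 points.
(b) Reading off the gridlines: it meets the y-axis at y = 0 (among the integer gridlines); it meets the x-axis at x = 0 (among the integer gridlines).
(c) Fitting integer coefficients to these (and the overall shape) gives p.

3*x^4 + x^3*y + 3*x^3 - x^2 - y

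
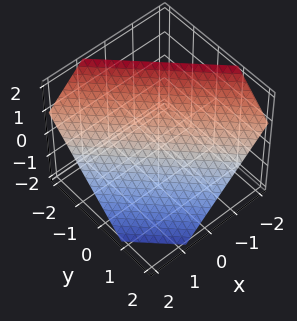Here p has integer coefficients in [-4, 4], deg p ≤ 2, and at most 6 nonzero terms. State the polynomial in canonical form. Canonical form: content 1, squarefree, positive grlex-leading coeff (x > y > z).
3*x + 3*y + 3*z - 2

The degree is 1 — every cross-section is a straight line — this is a plane.
The integer polynomial consistent with all of this is the stated p.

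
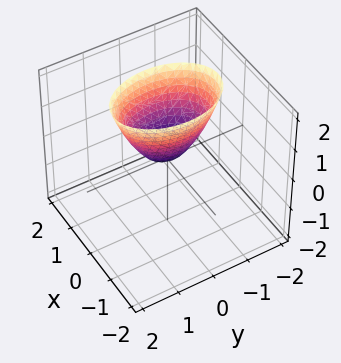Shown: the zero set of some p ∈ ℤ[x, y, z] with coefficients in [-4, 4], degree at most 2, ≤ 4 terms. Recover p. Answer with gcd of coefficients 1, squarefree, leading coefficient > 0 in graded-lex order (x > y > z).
1. The degree is 2 — a single bowl opening along one axis; a quadric.
2. Symmetries: the y ↦ −y reflection is a symmetry, so y appears only in even powers; the x ↦ −x reflection is a symmetry, so x appears only in even powers.
3. Against the integer gridlines: it meets the y-axis at y = 0 (among the integer gridlines); it crosses the x-axis at the gridline x = 0; it meets the z-axis at z = 0 (among the integer gridlines).
4. Putting this together gives p.

2*x^2 + y^2 - z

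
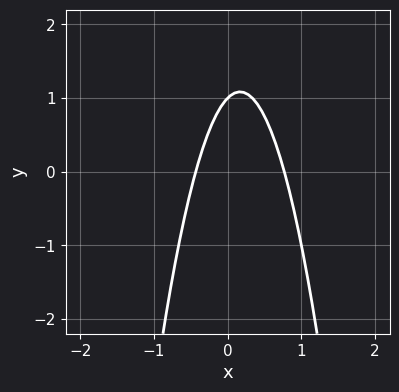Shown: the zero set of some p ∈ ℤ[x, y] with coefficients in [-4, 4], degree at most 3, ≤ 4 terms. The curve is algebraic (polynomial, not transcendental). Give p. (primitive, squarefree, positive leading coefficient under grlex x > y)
3*x^2 - x + y - 1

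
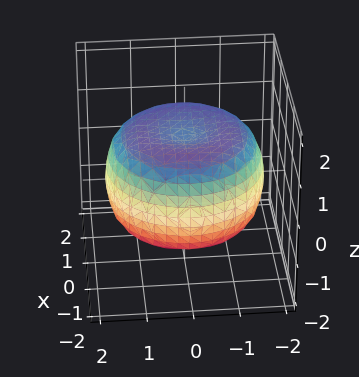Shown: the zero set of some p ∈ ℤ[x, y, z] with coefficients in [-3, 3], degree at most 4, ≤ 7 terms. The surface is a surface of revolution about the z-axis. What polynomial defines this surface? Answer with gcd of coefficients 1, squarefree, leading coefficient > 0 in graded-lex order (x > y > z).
x^4 + 2*x^2*y^2 + y^4 - 2*x^2 - 2*y^2 + 3*z^2 - 3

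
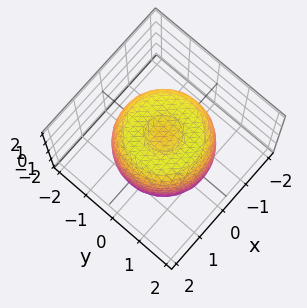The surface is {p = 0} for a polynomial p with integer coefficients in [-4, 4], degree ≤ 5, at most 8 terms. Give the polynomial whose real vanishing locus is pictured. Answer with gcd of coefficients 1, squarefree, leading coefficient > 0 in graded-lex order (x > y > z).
2*x^4 + 4*x^2*y^2 + 2*y^4 - 3*x^2 - 3*y^2 + 2*z^2 - 2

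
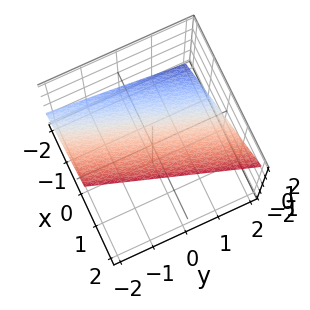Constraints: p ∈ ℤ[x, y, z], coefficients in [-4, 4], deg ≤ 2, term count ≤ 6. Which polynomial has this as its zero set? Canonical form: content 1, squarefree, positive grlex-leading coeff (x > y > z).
3*x - y - 3*z + 2

(a) Degree: every cross-section is a straight line — this is a plane, so deg p = 1.
(b) Reading off the gridlines: one y-axis crossing is at y = 2.
(c) Together with the visible shape, these determine p as stated.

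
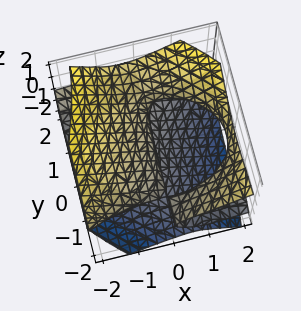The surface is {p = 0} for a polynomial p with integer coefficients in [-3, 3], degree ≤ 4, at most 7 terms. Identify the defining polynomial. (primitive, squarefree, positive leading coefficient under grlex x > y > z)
2*x^2*z + x*y^2 + 2*y*z^2 - 3*z^3 - 2*x

First, deg p = 3. No degree-2 surface has this shape.
Then, observable constraints: one z-axis crossing is at z = 0; the visible y-axis segment lies entirely on the surface.
Finally, solving for integer coefficients yields p as stated.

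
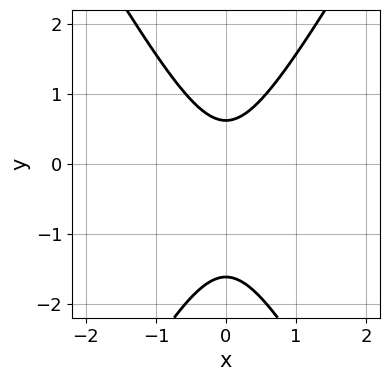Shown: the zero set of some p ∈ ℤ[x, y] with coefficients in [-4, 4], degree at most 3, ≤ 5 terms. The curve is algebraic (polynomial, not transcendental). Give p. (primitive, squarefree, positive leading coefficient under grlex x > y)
(a) Degree: the shape is more complex than any degree-1 curve, so deg p = 2.
(b) Symmetries: the x ↦ −x reflection is a symmetry, so x appears only in even powers.
(c) Checking where it meets the axes: no x-intercept at any integer in the box.
(d) Fitting integer coefficients to these (and the overall shape) gives p.

3*x^2 - y^2 - y + 1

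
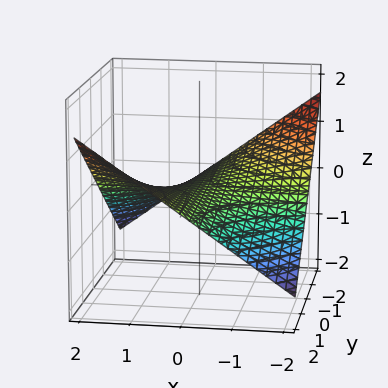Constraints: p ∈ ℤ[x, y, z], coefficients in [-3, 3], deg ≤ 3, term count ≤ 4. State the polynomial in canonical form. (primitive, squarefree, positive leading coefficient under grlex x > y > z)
x*y - 3*z

First, degree: a hyperbolic paraboloid; a quadric, so deg p = 2.
Next, checking where it meets the axes: every point of the x-axis in the box is on the surface; the visible y-axis segment lies entirely on the surface; one z-axis crossing is at z = 0.
Finally, matching integer coefficients to the picture gives p.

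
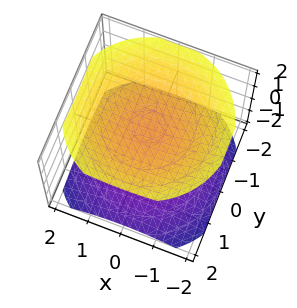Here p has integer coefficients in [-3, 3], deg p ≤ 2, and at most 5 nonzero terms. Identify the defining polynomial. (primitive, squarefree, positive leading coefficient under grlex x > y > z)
x^2 + y^2 - 2*z^2 + 3

There are 2 components.
deg p = 2.
Symmetry: every cross-section ⟂ z is a circle, so x, y appear only via x² + y²; the z ↦ −z reflection is a symmetry, so z appears only in even powers.
Against the integer gridlines: the surface avoids every integer x-axis point in the box; no y-intercept at any integer in the box.
Solving for integer coefficients yields p as stated.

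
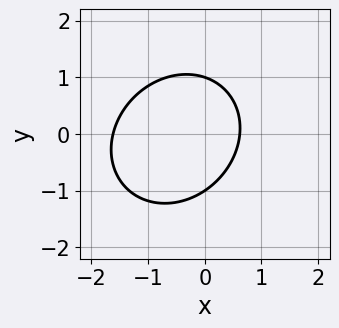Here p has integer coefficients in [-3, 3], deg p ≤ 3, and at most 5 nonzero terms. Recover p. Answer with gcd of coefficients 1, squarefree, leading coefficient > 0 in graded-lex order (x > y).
1. Degree: no degree-1 curve has this shape, so deg p = 2.
2. Against the integer gridlines: the y-axis gridline crossings are at y ∈ {-1, 1}.
3. These observations pin down the coefficients.

3*x^2 - x*y + 3*y^2 + 3*x - 3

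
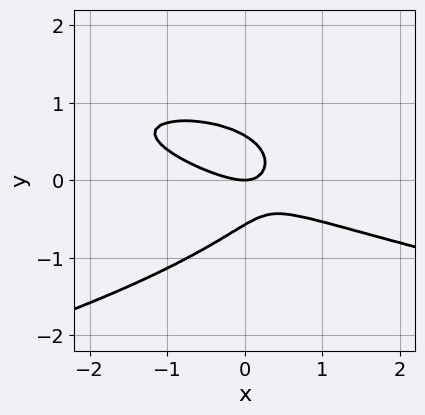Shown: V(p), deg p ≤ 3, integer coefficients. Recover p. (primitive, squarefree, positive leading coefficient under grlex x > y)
3*y^3 + x^2 + 2*x*y - y

First, degree: no degree-2 curve has this shape, so deg p = 3.
Then, from the visible intercepts: one y-axis crossing is at y = 0; it crosses the x-axis at the gridline x = 0.
Finally, putting this together gives p.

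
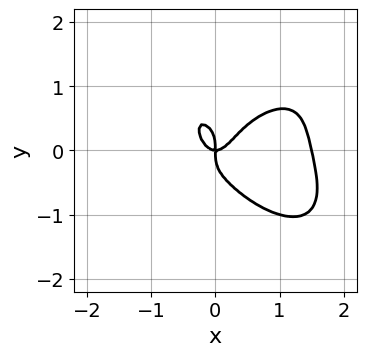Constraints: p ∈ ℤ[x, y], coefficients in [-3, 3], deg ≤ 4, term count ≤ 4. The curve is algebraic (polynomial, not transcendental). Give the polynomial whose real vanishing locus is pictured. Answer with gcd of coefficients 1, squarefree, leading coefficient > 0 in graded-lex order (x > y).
2*x^4 + 2*y^4 - 3*x^3 + x*y

1. The degree is 4 — the shape is more complex than any degree-3 curve.
2. Reading off the gridlines: one y-axis crossing is at y = 0; it crosses the x-axis at the gridline x = 0.
3. Assembling these constraints gives the stated polynomial.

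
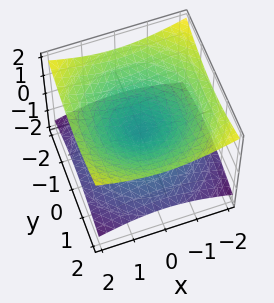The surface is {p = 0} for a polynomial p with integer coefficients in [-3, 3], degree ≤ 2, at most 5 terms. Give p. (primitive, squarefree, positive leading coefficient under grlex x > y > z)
1. The degree is 2 — two nappes meeting at a single point; a quadric.
2. Symmetry: the z-axis is an axis of rotation, so x and y enter only as x² + y²; it's symmetric under z → −z, forcing even powers of z.
3. Checking where it meets the axes: it meets the x-axis at x = 0 (among the integer gridlines); it crosses the z-axis at the gridline z = 0; one y-axis crossing is at y = 0; a circular section at z = -1 has radius between 1 and 2.
4. These observations pin down the coefficients.

x^2 + y^2 - 3*z^2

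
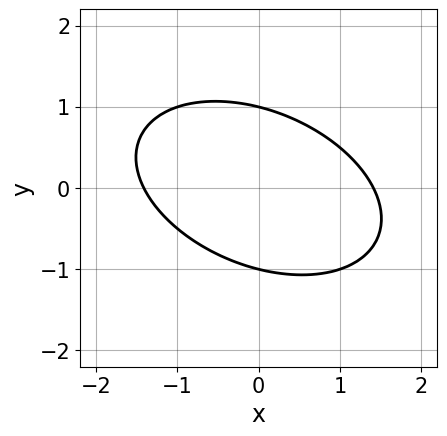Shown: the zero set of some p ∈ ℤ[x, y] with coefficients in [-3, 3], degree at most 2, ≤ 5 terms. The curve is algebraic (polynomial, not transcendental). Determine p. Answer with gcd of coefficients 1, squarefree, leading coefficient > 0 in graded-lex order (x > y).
x^2 + x*y + 2*y^2 - 2

deg p = 2. The shape is more complex than any degree-1 curve.
From the visible intercepts: among the integer gridlines, it crosses the y-axis at y ∈ {-1, 1}.
Putting this together gives p.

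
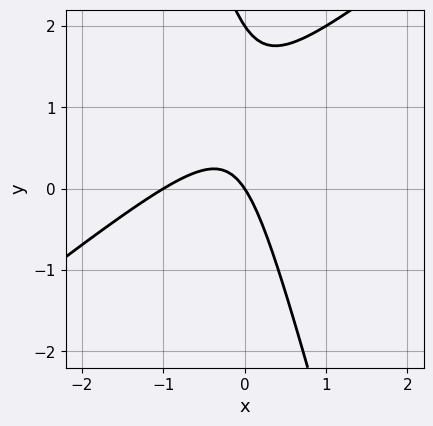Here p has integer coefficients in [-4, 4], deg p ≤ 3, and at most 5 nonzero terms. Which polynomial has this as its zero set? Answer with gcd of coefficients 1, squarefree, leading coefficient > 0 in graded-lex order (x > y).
The degree is 2 — the shape is more complex than any degree-1 curve.
From the axis intercepts and sections: among the integer gridlines, it crosses the y-axis at y ∈ {0, 2}; the x-axis gridline crossings are at x ∈ {-1, 0}.
Together with the visible shape, these determine p as stated.

3*x^2 - 3*x*y - y^2 + 3*x + 2*y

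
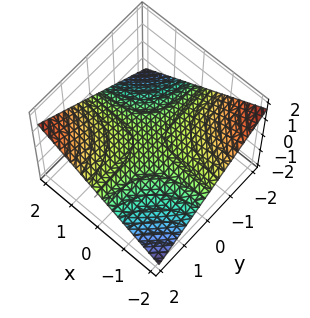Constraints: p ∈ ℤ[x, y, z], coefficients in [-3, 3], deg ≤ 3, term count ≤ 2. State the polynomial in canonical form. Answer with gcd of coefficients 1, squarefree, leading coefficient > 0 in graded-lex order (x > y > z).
Degree: a saddle surface; a quadric, so deg p = 2.
From the visible intercepts: the visible y-axis segment lies entirely on the surface; it meets the z-axis at z = 0 (among the integer gridlines); the visible x-axis segment lies entirely on the surface.
Assembling these constraints gives the stated polynomial.

x*y - 3*z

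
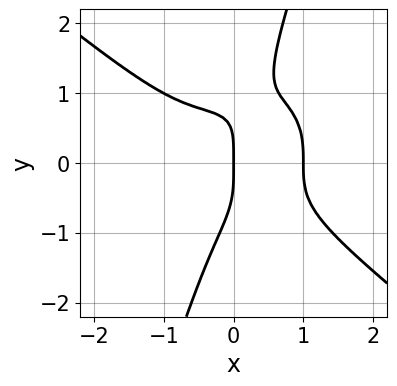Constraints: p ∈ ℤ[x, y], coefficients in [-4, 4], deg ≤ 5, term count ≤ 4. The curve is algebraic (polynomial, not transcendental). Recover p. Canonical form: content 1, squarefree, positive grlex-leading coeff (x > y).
1. Degree: no degree-3 curve has this shape, so deg p = 4.
2. From the axis intercepts and sections: among the integer gridlines, it crosses the x-axis at x ∈ {0, 1}; it meets the y-axis at y = 0 (among the integer gridlines).
3. Matching integer coefficients to the picture gives p.

2*x^4 + 3*x*y^3 - y^4 - 2*x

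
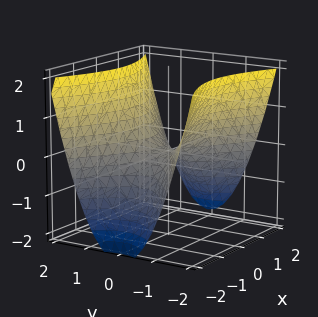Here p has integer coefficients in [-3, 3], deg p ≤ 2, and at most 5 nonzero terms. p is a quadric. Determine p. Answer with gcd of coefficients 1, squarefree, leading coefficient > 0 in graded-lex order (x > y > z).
x^2 - 2*y^2 + 2*z

(a) deg p = 2.
(b) Symmetries: mirror symmetry y ↦ −y ⇒ only even powers of y; the x ↦ −x reflection is a symmetry, so x appears only in even powers.
(c) From the visible intercepts: one y-axis crossing is at y = 0; one z-axis crossing is at z = 0; it crosses the x-axis at the gridline x = 0.
(d) Putting this together gives p.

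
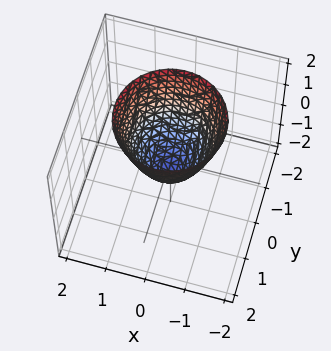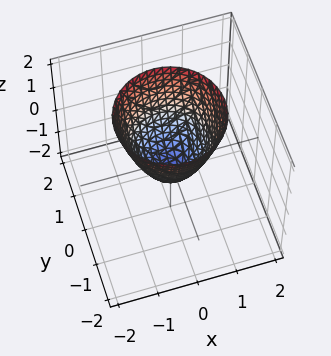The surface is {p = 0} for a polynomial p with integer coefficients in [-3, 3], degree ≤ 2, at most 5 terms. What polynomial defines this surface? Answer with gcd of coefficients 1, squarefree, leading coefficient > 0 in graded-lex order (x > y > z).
(a) Degree: the shape is more complex than any degree-1 surface, so deg p = 2.
(b) Symmetries: rotational symmetry about the z-axis ⇒ p depends on x, y only through x² + y².
(c) From the axis intercepts and sections: a circular section at z = 2 has radius between 1 and 2.
(d) Together with the visible shape, these determine p as stated.

3*x^2 + 3*y^2 - 2*z - 1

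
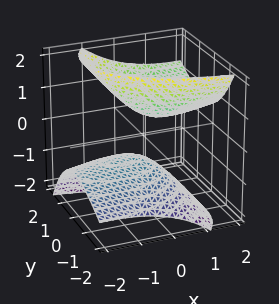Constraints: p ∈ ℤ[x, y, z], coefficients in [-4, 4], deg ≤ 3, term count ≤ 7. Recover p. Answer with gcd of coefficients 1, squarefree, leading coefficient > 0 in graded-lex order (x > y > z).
First, I count 2 distinct pieces.
Next, degree: the shape is more complex than any degree-1 surface, so deg p = 2.
Then, checking where it meets the axes: it misses every integer gridline on the x-axis; no y-intercept at any integer in the box.
Finally, these observations pin down the coefficients.

x^2 - 3*x*z + 3*y^2 - 3*y*z - 2*z^2 + 1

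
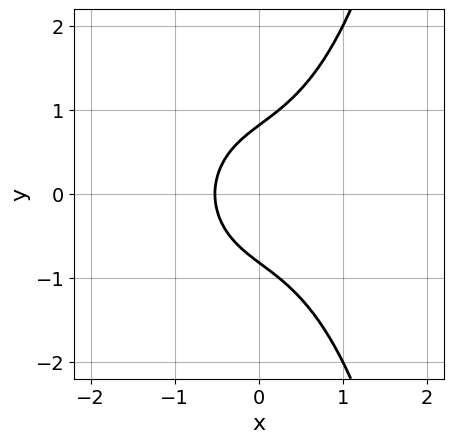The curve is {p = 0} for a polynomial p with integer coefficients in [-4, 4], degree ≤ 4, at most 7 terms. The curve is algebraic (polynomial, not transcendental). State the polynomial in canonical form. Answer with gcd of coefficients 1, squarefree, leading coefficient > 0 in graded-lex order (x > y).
1. deg p = 3.
2. Symmetries: it's symmetric under y → −y, forcing even powers of y.
3. Together with the visible shape, these determine p as stated.

3*x^3 + x*y^2 - 3*y^2 + 3*x + 2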